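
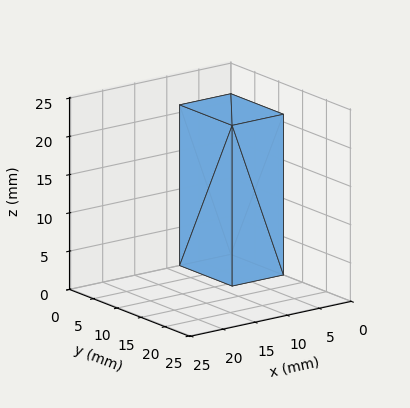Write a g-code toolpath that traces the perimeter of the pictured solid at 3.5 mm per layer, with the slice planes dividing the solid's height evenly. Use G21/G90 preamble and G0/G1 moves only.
Reading the render: the shape is a rectangular box, roughly 8 × 11 mm footprint and 21 mm tall (dimensions read to the nearest mm from the axis ticks). For the g-code, the solid's height is divided into equal slices at the stated Δz and each level perimeter traced with G1 moves after a G0 lift.

; perimeter-only toolpath
G21 ; units = mm
G90 ; absolute positioning
G28 ; home
; layer 1
G0 Z3.5
G0 X0.0 Y0.0
G1 X8.0 Y0.0
G1 X8.0 Y11.0
G1 X0.0 Y11.0
G1 X0.0 Y0.0
; layer 2
G0 Z7.0
G0 X0.0 Y0.0
G1 X8.0 Y0.0
G1 X8.0 Y11.0
G1 X0.0 Y11.0
G1 X0.0 Y0.0
; layer 3
G0 Z10.5
G0 X0.0 Y0.0
G1 X8.0 Y0.0
G1 X8.0 Y11.0
G1 X0.0 Y11.0
G1 X0.0 Y0.0
; layer 4
G0 Z14.0
G0 X0.0 Y0.0
G1 X8.0 Y0.0
G1 X8.0 Y11.0
G1 X0.0 Y11.0
G1 X0.0 Y0.0
; layer 5
G0 Z17.5
G0 X0.0 Y0.0
G1 X8.0 Y0.0
G1 X8.0 Y11.0
G1 X0.0 Y11.0
G1 X0.0 Y0.0
; layer 6
G0 Z21.0
G0 X0.0 Y0.0
G1 X8.0 Y0.0
G1 X8.0 Y11.0
G1 X0.0 Y11.0
G1 X0.0 Y0.0
M2 ; end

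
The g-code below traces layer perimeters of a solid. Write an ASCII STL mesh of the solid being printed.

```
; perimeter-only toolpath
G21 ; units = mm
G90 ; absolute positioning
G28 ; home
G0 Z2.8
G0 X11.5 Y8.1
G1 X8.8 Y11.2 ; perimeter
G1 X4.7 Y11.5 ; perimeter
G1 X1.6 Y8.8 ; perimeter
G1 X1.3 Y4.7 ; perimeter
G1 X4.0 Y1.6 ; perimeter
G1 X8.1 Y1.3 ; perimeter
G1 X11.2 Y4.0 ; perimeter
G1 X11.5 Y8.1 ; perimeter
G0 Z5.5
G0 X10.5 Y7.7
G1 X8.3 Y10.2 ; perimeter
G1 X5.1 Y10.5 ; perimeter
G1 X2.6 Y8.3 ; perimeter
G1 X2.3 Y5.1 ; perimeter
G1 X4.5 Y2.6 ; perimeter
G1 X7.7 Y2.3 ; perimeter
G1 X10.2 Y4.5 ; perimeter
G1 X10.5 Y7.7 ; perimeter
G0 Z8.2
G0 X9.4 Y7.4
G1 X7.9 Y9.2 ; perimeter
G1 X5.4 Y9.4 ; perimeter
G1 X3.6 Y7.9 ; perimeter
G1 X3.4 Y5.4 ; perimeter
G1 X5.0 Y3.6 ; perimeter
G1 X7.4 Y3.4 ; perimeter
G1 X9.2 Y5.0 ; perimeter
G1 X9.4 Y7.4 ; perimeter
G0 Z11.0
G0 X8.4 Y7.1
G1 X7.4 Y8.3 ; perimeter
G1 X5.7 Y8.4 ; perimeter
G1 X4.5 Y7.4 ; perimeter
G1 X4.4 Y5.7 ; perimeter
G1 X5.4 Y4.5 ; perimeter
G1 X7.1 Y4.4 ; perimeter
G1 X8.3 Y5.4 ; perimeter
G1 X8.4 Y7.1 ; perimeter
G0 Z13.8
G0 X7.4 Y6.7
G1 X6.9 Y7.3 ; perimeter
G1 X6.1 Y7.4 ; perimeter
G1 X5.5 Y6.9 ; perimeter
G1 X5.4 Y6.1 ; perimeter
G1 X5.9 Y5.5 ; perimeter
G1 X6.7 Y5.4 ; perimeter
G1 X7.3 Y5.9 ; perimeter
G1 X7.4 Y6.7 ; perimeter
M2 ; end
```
solid part
  facet normal 0.0000 0.0000 -1.0000
    outer loop
      vertex 4.4 12.5 0.0
      vertex 9.3 12.1 0.0
      vertex 12.5 8.4 0.0
    endloop
  endfacet
  facet normal 0.0000 0.0000 -1.0000
    outer loop
      vertex 0.7 9.3 0.0
      vertex 4.4 12.5 0.0
      vertex 12.5 8.4 0.0
    endloop
  endfacet
  facet normal 0.0000 0.0000 -1.0000
    outer loop
      vertex 0.3 4.4 0.0
      vertex 0.7 9.3 0.0
      vertex 12.5 8.4 0.0
    endloop
  endfacet
  facet normal 0.0000 0.0000 -1.0000
    outer loop
      vertex 3.5 0.7 0.0
      vertex 0.3 4.4 0.0
      vertex 12.5 8.4 0.0
    endloop
  endfacet
  facet normal 0.0000 0.0000 -1.0000
    outer loop
      vertex 8.4 0.3 0.0
      vertex 3.5 0.7 0.0
      vertex 12.5 8.4 0.0
    endloop
  endfacet
  facet normal 0.0000 0.0000 -1.0000
    outer loop
      vertex 12.1 3.5 0.0
      vertex 8.4 0.3 0.0
      vertex 12.5 8.4 0.0
    endloop
  endfacet
  facet normal 0.7119 0.6157 0.3378
    outer loop
      vertex 12.5 8.4 0.0
      vertex 9.3 12.1 0.0
      vertex 6.4 6.4 16.5
    endloop
  endfacet
  facet normal 0.0766 0.9382 0.3376
    outer loop
      vertex 9.3 12.1 0.0
      vertex 4.4 12.5 0.0
      vertex 6.4 6.4 16.5
    endloop
  endfacet
  facet normal -0.6157 0.7119 0.3378
    outer loop
      vertex 4.4 12.5 0.0
      vertex 0.7 9.3 0.0
      vertex 6.4 6.4 16.5
    endloop
  endfacet
  facet normal -0.9382 0.0766 0.3376
    outer loop
      vertex 0.7 9.3 0.0
      vertex 0.3 4.4 0.0
      vertex 6.4 6.4 16.5
    endloop
  endfacet
  facet normal -0.7119 -0.6157 0.3378
    outer loop
      vertex 0.3 4.4 0.0
      vertex 3.5 0.7 0.0
      vertex 6.4 6.4 16.5
    endloop
  endfacet
  facet normal -0.0766 -0.9382 0.3376
    outer loop
      vertex 3.5 0.7 0.0
      vertex 8.4 0.3 0.0
      vertex 6.4 6.4 16.5
    endloop
  endfacet
  facet normal 0.6157 -0.7119 0.3378
    outer loop
      vertex 8.4 0.3 0.0
      vertex 12.1 3.5 0.0
      vertex 6.4 6.4 16.5
    endloop
  endfacet
  facet normal 0.9382 -0.0766 0.3376
    outer loop
      vertex 12.1 3.5 0.0
      vertex 12.5 8.4 0.0
      vertex 6.4 6.4 16.5
    endloop
  endfacet
endsolid part

The G0 Z moves step by Δz≈2.8 mm. The G1 loops shrink linearly with z, so the solid tapers from its base footprint up to z≈16.5. Closing with a flat bottom cap and the tapered top and triangulating gives 14 facets — a regular 8-sided pyramid, base circumscribed radius ≈ 6.4 mm, apex at z ≈ 16.5 mm.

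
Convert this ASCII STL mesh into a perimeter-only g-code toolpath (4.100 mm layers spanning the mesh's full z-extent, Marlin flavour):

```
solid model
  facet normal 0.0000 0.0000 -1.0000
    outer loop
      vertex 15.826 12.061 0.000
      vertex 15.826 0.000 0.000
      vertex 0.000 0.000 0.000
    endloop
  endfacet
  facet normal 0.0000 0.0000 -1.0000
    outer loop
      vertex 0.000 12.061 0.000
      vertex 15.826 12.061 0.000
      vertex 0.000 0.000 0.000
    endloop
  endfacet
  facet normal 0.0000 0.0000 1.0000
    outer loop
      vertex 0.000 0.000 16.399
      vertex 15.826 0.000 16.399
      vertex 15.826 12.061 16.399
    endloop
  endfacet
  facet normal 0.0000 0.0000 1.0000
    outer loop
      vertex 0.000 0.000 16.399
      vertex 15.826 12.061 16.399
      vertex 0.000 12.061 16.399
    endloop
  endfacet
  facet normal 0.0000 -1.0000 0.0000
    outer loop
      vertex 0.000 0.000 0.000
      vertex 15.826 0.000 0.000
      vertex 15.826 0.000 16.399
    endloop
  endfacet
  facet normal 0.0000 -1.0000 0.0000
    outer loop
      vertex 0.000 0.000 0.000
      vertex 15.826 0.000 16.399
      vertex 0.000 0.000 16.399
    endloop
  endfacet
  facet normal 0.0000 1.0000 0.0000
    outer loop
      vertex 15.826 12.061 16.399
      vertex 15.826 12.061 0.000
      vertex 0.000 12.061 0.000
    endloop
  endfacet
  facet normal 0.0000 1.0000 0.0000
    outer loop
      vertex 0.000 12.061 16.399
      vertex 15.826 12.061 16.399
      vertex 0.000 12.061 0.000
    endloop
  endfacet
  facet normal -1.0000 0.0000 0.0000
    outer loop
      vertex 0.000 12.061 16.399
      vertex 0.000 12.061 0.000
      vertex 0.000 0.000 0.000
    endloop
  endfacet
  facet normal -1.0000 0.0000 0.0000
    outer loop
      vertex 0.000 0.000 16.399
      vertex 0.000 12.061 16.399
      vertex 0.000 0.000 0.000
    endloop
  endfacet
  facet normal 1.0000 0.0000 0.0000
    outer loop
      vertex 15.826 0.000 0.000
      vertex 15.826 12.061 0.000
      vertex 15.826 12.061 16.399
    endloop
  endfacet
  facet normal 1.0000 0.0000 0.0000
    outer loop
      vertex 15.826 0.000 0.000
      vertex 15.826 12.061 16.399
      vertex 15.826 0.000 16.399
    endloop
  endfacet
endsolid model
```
; perimeter-only toolpath
G21 ; units = mm
G90 ; absolute positioning
G28 ; home
; layer 1
G0 Z4.100
G0 X0.000 Y0.000
G1 X15.826 Y0.000
G1 X15.826 Y12.061
G1 X0.000 Y12.061
G1 X0.000 Y0.000
; layer 2
G0 Z8.200
G0 X0.000 Y0.000
G1 X15.826 Y0.000
G1 X15.826 Y12.061
G1 X0.000 Y12.061
G1 X0.000 Y0.000
; layer 3
G0 Z12.299
G0 X0.000 Y0.000
G1 X15.826 Y0.000
G1 X15.826 Y12.061
G1 X0.000 Y12.061
G1 X0.000 Y0.000
; layer 4
G0 Z16.399
G0 X0.000 Y0.000
G1 X15.826 Y0.000
G1 X15.826 Y12.061
G1 X0.000 Y12.061
G1 X0.000 Y0.000
M2 ; end

The solid is a rectangular box, roughly 15.8 × 12.1 mm footprint and 16.4 mm tall. Slicing at Δz = 4.100 mm — 4 equal slices spanning the solid's height, so layer i sits at z = i·h/4 — gives 4 non-empty perimeters. Each is a 4-segment closed polygon; G0 lifts to the layer z and rapids to the start vertex, then G1 traces the edges.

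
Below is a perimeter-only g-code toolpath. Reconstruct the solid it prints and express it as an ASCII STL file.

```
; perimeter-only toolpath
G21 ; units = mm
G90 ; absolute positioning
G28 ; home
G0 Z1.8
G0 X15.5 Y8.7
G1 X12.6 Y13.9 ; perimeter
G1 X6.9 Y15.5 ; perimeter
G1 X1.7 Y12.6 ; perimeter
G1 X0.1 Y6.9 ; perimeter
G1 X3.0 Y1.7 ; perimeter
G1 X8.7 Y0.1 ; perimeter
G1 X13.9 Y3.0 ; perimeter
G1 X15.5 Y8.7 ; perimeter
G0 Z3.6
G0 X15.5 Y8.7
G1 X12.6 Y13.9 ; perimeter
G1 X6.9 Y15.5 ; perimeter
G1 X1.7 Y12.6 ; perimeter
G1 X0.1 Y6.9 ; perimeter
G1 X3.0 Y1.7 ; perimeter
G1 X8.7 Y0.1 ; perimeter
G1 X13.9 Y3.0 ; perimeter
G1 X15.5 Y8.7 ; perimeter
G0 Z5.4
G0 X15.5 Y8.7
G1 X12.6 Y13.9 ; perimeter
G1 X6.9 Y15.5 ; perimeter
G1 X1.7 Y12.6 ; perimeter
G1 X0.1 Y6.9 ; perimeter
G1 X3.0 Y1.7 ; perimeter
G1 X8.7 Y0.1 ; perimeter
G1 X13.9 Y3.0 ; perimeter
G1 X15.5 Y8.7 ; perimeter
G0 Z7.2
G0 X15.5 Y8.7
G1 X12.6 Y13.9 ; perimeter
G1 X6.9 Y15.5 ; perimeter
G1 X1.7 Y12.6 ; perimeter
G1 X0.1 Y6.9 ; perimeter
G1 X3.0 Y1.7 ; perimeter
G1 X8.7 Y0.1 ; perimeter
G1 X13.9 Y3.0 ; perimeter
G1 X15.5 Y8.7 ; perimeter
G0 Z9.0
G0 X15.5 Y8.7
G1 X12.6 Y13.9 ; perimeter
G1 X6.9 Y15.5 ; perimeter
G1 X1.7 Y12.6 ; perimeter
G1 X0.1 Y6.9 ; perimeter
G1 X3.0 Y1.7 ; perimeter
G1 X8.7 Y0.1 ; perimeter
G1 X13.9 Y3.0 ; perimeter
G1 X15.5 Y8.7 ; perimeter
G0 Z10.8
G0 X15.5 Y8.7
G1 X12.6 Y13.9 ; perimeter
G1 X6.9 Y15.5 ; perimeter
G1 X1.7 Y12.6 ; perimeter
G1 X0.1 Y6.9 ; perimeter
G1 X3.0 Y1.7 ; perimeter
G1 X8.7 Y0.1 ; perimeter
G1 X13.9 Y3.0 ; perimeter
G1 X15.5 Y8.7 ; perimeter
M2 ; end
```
solid part
  facet normal 0.0000 0.0000 -1.0000
    outer loop
      vertex 6.9 15.5 0.0
      vertex 12.6 13.9 0.0
      vertex 15.5 8.7 0.0
    endloop
  endfacet
  facet normal 0.0000 0.0000 -1.0000
    outer loop
      vertex 1.7 12.6 0.0
      vertex 6.9 15.5 0.0
      vertex 15.5 8.7 0.0
    endloop
  endfacet
  facet normal 0.0000 0.0000 -1.0000
    outer loop
      vertex 0.1 6.9 0.0
      vertex 1.7 12.6 0.0
      vertex 15.5 8.7 0.0
    endloop
  endfacet
  facet normal 0.0000 0.0000 -1.0000
    outer loop
      vertex 3.0 1.7 0.0
      vertex 0.1 6.9 0.0
      vertex 15.5 8.7 0.0
    endloop
  endfacet
  facet normal 0.0000 0.0000 -1.0000
    outer loop
      vertex 8.7 0.1 0.0
      vertex 3.0 1.7 0.0
      vertex 15.5 8.7 0.0
    endloop
  endfacet
  facet normal 0.0000 0.0000 -1.0000
    outer loop
      vertex 13.9 3.0 0.0
      vertex 8.7 0.1 0.0
      vertex 15.5 8.7 0.0
    endloop
  endfacet
  facet normal 0.0000 0.0000 1.0000
    outer loop
      vertex 15.5 8.7 10.8
      vertex 12.6 13.9 10.8
      vertex 6.9 15.5 10.8
    endloop
  endfacet
  facet normal 0.0000 0.0000 1.0000
    outer loop
      vertex 15.5 8.7 10.8
      vertex 6.9 15.5 10.8
      vertex 1.7 12.6 10.8
    endloop
  endfacet
  facet normal 0.0000 0.0000 1.0000
    outer loop
      vertex 15.5 8.7 10.8
      vertex 1.7 12.6 10.8
      vertex 0.1 6.9 10.8
    endloop
  endfacet
  facet normal 0.0000 0.0000 1.0000
    outer loop
      vertex 15.5 8.7 10.8
      vertex 0.1 6.9 10.8
      vertex 3.0 1.7 10.8
    endloop
  endfacet
  facet normal 0.0000 0.0000 1.0000
    outer loop
      vertex 15.5 8.7 10.8
      vertex 3.0 1.7 10.8
      vertex 8.7 0.1 10.8
    endloop
  endfacet
  facet normal 0.0000 0.0000 1.0000
    outer loop
      vertex 15.5 8.7 10.8
      vertex 8.7 0.1 10.8
      vertex 13.9 3.0 10.8
    endloop
  endfacet
  facet normal 0.8734 0.4871 0.0000
    outer loop
      vertex 15.5 8.7 0.0
      vertex 12.6 13.9 0.0
      vertex 12.6 13.9 10.8
    endloop
  endfacet
  facet normal 0.8734 0.4871 0.0000
    outer loop
      vertex 15.5 8.7 0.0
      vertex 12.6 13.9 10.8
      vertex 15.5 8.7 10.8
    endloop
  endfacet
  facet normal 0.2703 0.9628 0.0000
    outer loop
      vertex 12.6 13.9 0.0
      vertex 6.9 15.5 0.0
      vertex 6.9 15.5 10.8
    endloop
  endfacet
  facet normal 0.2703 0.9628 0.0000
    outer loop
      vertex 12.6 13.9 0.0
      vertex 6.9 15.5 10.8
      vertex 12.6 13.9 10.8
    endloop
  endfacet
  facet normal -0.4871 0.8734 0.0000
    outer loop
      vertex 6.9 15.5 0.0
      vertex 1.7 12.6 0.0
      vertex 1.7 12.6 10.8
    endloop
  endfacet
  facet normal -0.4871 0.8734 0.0000
    outer loop
      vertex 6.9 15.5 0.0
      vertex 1.7 12.6 10.8
      vertex 6.9 15.5 10.8
    endloop
  endfacet
  facet normal -0.9628 0.2703 0.0000
    outer loop
      vertex 1.7 12.6 0.0
      vertex 0.1 6.9 0.0
      vertex 0.1 6.9 10.8
    endloop
  endfacet
  facet normal -0.9628 0.2703 0.0000
    outer loop
      vertex 1.7 12.6 0.0
      vertex 0.1 6.9 10.8
      vertex 1.7 12.6 10.8
    endloop
  endfacet
  facet normal -0.8734 -0.4871 0.0000
    outer loop
      vertex 0.1 6.9 0.0
      vertex 3.0 1.7 0.0
      vertex 3.0 1.7 10.8
    endloop
  endfacet
  facet normal -0.8734 -0.4871 0.0000
    outer loop
      vertex 0.1 6.9 0.0
      vertex 3.0 1.7 10.8
      vertex 0.1 6.9 10.8
    endloop
  endfacet
  facet normal -0.2703 -0.9628 0.0000
    outer loop
      vertex 3.0 1.7 0.0
      vertex 8.7 0.1 0.0
      vertex 8.7 0.1 10.8
    endloop
  endfacet
  facet normal -0.2703 -0.9628 0.0000
    outer loop
      vertex 3.0 1.7 0.0
      vertex 8.7 0.1 10.8
      vertex 3.0 1.7 10.8
    endloop
  endfacet
  facet normal 0.4871 -0.8734 0.0000
    outer loop
      vertex 8.7 0.1 0.0
      vertex 13.9 3.0 0.0
      vertex 13.9 3.0 10.8
    endloop
  endfacet
  facet normal 0.4871 -0.8734 0.0000
    outer loop
      vertex 8.7 0.1 0.0
      vertex 13.9 3.0 10.8
      vertex 8.7 0.1 10.8
    endloop
  endfacet
  facet normal 0.9628 -0.2703 0.0000
    outer loop
      vertex 13.9 3.0 0.0
      vertex 15.5 8.7 0.0
      vertex 15.5 8.7 10.8
    endloop
  endfacet
  facet normal 0.9628 -0.2703 0.0000
    outer loop
      vertex 13.9 3.0 0.0
      vertex 15.5 8.7 10.8
      vertex 13.9 3.0 10.8
    endloop
  endfacet
endsolid part

The G0 Z moves step by Δz≈1.8 mm. Every layer's G1 loop is the same polygon, so the solid is a straight extrusion of it from z=0 to z≈10.8. Closing with flat bottom and top caps and triangulating gives 28 facets — a regular 8-sided prism (a cylinder approximated with 8 flat sides), circumscribed radius ≈ 7.8 mm, height ≈ 10.8 mm.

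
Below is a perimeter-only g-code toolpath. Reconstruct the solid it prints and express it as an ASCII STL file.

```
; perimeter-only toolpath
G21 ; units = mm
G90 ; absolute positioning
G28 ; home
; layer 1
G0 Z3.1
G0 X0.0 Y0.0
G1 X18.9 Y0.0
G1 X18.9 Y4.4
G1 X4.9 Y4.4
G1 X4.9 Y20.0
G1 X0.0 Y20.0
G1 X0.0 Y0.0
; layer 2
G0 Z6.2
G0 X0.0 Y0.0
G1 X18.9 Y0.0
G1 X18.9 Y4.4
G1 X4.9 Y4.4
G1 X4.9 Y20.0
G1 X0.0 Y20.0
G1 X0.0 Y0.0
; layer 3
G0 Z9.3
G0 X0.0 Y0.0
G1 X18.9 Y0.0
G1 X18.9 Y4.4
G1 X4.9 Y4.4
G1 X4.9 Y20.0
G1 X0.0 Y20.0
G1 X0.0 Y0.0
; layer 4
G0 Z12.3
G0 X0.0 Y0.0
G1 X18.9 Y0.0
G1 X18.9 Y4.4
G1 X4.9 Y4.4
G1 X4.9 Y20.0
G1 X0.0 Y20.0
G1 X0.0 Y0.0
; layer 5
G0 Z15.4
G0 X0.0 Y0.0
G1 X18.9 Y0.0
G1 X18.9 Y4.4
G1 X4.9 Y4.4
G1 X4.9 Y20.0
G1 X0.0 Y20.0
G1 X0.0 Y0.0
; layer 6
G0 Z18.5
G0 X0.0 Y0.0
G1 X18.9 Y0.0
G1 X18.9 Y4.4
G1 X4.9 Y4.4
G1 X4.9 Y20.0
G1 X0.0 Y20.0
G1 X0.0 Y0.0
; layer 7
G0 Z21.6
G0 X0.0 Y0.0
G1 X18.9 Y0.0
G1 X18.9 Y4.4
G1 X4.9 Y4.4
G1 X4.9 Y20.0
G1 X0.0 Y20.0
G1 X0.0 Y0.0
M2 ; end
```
solid part
  facet normal 0.0000 0.0000 -1.0000
    outer loop
      vertex 18.9 4.4 0.0
      vertex 18.9 0.0 0.0
      vertex 0.0 0.0 0.0
    endloop
  endfacet
  facet normal 0.0000 0.0000 -1.0000
    outer loop
      vertex 4.9 4.4 0.0
      vertex 18.9 4.4 0.0
      vertex 0.0 0.0 0.0
    endloop
  endfacet
  facet normal 0.0000 0.0000 -1.0000
    outer loop
      vertex 4.9 20.0 0.0
      vertex 4.9 4.4 0.0
      vertex 0.0 0.0 0.0
    endloop
  endfacet
  facet normal 0.0000 0.0000 -1.0000
    outer loop
      vertex 0.0 20.0 0.0
      vertex 4.9 20.0 0.0
      vertex 0.0 0.0 0.0
    endloop
  endfacet
  facet normal 0.0000 0.0000 1.0000
    outer loop
      vertex 0.0 0.0 21.6
      vertex 18.9 0.0 21.6
      vertex 18.9 4.4 21.6
    endloop
  endfacet
  facet normal 0.0000 0.0000 1.0000
    outer loop
      vertex 0.0 0.0 21.6
      vertex 18.9 4.4 21.6
      vertex 4.9 4.4 21.6
    endloop
  endfacet
  facet normal 0.0000 0.0000 1.0000
    outer loop
      vertex 0.0 0.0 21.6
      vertex 4.9 4.4 21.6
      vertex 4.9 20.0 21.6
    endloop
  endfacet
  facet normal 0.0000 0.0000 1.0000
    outer loop
      vertex 0.0 0.0 21.6
      vertex 4.9 20.0 21.6
      vertex 0.0 20.0 21.6
    endloop
  endfacet
  facet normal 0.0000 -1.0000 0.0000
    outer loop
      vertex 0.0 0.0 0.0
      vertex 18.9 0.0 0.0
      vertex 18.9 0.0 21.6
    endloop
  endfacet
  facet normal 0.0000 -1.0000 0.0000
    outer loop
      vertex 0.0 0.0 0.0
      vertex 18.9 0.0 21.6
      vertex 0.0 0.0 21.6
    endloop
  endfacet
  facet normal 1.0000 0.0000 0.0000
    outer loop
      vertex 18.9 0.0 0.0
      vertex 18.9 4.4 0.0
      vertex 18.9 4.4 21.6
    endloop
  endfacet
  facet normal 1.0000 0.0000 0.0000
    outer loop
      vertex 18.9 0.0 0.0
      vertex 18.9 4.4 21.6
      vertex 18.9 0.0 21.6
    endloop
  endfacet
  facet normal 0.0000 1.0000 0.0000
    outer loop
      vertex 18.9 4.4 0.0
      vertex 4.9 4.4 0.0
      vertex 4.9 4.4 21.6
    endloop
  endfacet
  facet normal 0.0000 1.0000 0.0000
    outer loop
      vertex 18.9 4.4 0.0
      vertex 4.9 4.4 21.6
      vertex 18.9 4.4 21.6
    endloop
  endfacet
  facet normal 1.0000 0.0000 0.0000
    outer loop
      vertex 4.9 4.4 0.0
      vertex 4.9 20.0 0.0
      vertex 4.9 20.0 21.6
    endloop
  endfacet
  facet normal 1.0000 0.0000 0.0000
    outer loop
      vertex 4.9 4.4 0.0
      vertex 4.9 20.0 21.6
      vertex 4.9 4.4 21.6
    endloop
  endfacet
  facet normal 0.0000 1.0000 0.0000
    outer loop
      vertex 4.9 20.0 0.0
      vertex 0.0 20.0 0.0
      vertex 0.0 20.0 21.6
    endloop
  endfacet
  facet normal 0.0000 1.0000 0.0000
    outer loop
      vertex 4.9 20.0 0.0
      vertex 0.0 20.0 21.6
      vertex 4.9 20.0 21.6
    endloop
  endfacet
  facet normal -1.0000 0.0000 0.0000
    outer loop
      vertex 0.0 20.0 0.0
      vertex 0.0 0.0 0.0
      vertex 0.0 0.0 21.6
    endloop
  endfacet
  facet normal -1.0000 0.0000 0.0000
    outer loop
      vertex 0.0 20.0 0.0
      vertex 0.0 0.0 21.6
      vertex 0.0 20.0 21.6
    endloop
  endfacet
endsolid part

The G0 Z moves step by Δz≈3.1 mm. Every layer's G1 loop is the same polygon, so the solid is a straight extrusion of it from z=0 to z≈21.6. Closing with flat bottom and top caps and triangulating gives 20 facets — an L-shaped prism: outer 18.9 × 20 mm, arm thicknesses ≈ 4.4 mm (horizontal) and 4.9 mm (vertical), extruded 21.6 mm in z.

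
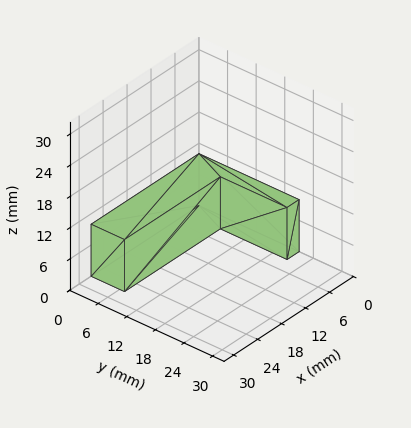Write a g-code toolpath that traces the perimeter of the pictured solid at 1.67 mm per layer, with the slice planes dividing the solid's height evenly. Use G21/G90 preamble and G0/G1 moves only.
Reading the render: the shape is an L-shaped prism: outer 27 × 21 mm, arm thicknesses ≈ 7 mm (horizontal) and 3 mm (vertical), extruded 10 mm in z (dimensions read to the nearest mm from the axis ticks). For the g-code, the solid's height is divided into equal slices at the stated Δz and each level perimeter traced with G1 moves after a G0 lift.

; perimeter-only toolpath
G21 ; units = mm
G90 ; absolute positioning
G28 ; home
; layer 1
G0 Z1.67
G0 X0.00 Y0.00
G1 X27.00 Y0.00
G1 X27.00 Y7.00
G1 X3.00 Y7.00
G1 X3.00 Y21.00
G1 X0.00 Y21.00
G1 X0.00 Y0.00
; layer 2
G0 Z3.33
G0 X0.00 Y0.00
G1 X27.00 Y0.00
G1 X27.00 Y7.00
G1 X3.00 Y7.00
G1 X3.00 Y21.00
G1 X0.00 Y21.00
G1 X0.00 Y0.00
; layer 3
G0 Z5.00
G0 X0.00 Y0.00
G1 X27.00 Y0.00
G1 X27.00 Y7.00
G1 X3.00 Y7.00
G1 X3.00 Y21.00
G1 X0.00 Y21.00
G1 X0.00 Y0.00
; layer 4
G0 Z6.67
G0 X0.00 Y0.00
G1 X27.00 Y0.00
G1 X27.00 Y7.00
G1 X3.00 Y7.00
G1 X3.00 Y21.00
G1 X0.00 Y21.00
G1 X0.00 Y0.00
; layer 5
G0 Z8.33
G0 X0.00 Y0.00
G1 X27.00 Y0.00
G1 X27.00 Y7.00
G1 X3.00 Y7.00
G1 X3.00 Y21.00
G1 X0.00 Y21.00
G1 X0.00 Y0.00
; layer 6
G0 Z10.00
G0 X0.00 Y0.00
G1 X27.00 Y0.00
G1 X27.00 Y7.00
G1 X3.00 Y7.00
G1 X3.00 Y21.00
G1 X0.00 Y21.00
G1 X0.00 Y0.00
M2 ; end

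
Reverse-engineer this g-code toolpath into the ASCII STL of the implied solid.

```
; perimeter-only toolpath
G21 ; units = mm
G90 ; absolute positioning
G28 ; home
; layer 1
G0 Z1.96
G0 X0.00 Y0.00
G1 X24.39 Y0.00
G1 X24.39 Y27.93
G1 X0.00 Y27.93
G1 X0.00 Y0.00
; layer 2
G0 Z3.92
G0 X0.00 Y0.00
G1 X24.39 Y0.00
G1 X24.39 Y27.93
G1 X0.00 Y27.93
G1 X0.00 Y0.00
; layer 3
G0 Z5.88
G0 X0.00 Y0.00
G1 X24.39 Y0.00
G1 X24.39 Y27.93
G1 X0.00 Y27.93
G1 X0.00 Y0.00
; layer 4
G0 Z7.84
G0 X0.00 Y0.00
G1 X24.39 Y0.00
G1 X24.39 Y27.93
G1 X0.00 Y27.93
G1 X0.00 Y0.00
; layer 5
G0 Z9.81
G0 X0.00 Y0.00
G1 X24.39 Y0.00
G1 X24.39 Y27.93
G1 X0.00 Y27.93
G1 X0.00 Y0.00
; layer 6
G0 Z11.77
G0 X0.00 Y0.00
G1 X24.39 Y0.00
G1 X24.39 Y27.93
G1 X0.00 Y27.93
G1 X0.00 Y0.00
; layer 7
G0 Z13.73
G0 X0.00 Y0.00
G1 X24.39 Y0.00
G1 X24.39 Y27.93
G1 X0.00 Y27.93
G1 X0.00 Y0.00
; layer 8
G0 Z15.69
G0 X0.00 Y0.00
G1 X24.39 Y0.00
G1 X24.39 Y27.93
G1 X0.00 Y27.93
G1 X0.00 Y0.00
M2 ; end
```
solid part
  facet normal 0.0000 0.0000 -1.0000
    outer loop
      vertex 24.39 27.93 0.00
      vertex 24.39 0.00 0.00
      vertex 0.00 0.00 0.00
    endloop
  endfacet
  facet normal 0.0000 0.0000 -1.0000
    outer loop
      vertex 0.00 27.93 0.00
      vertex 24.39 27.93 0.00
      vertex 0.00 0.00 0.00
    endloop
  endfacet
  facet normal 0.0000 0.0000 1.0000
    outer loop
      vertex 0.00 0.00 15.69
      vertex 24.39 0.00 15.69
      vertex 24.39 27.93 15.69
    endloop
  endfacet
  facet normal 0.0000 0.0000 1.0000
    outer loop
      vertex 0.00 0.00 15.69
      vertex 24.39 27.93 15.69
      vertex 0.00 27.93 15.69
    endloop
  endfacet
  facet normal 0.0000 -1.0000 0.0000
    outer loop
      vertex 0.00 0.00 0.00
      vertex 24.39 0.00 0.00
      vertex 24.39 0.00 15.69
    endloop
  endfacet
  facet normal 0.0000 -1.0000 0.0000
    outer loop
      vertex 0.00 0.00 0.00
      vertex 24.39 0.00 15.69
      vertex 0.00 0.00 15.69
    endloop
  endfacet
  facet normal 0.0000 1.0000 0.0000
    outer loop
      vertex 24.39 27.93 15.69
      vertex 24.39 27.93 0.00
      vertex 0.00 27.93 0.00
    endloop
  endfacet
  facet normal 0.0000 1.0000 0.0000
    outer loop
      vertex 0.00 27.93 15.69
      vertex 24.39 27.93 15.69
      vertex 0.00 27.93 0.00
    endloop
  endfacet
  facet normal -1.0000 0.0000 0.0000
    outer loop
      vertex 0.00 27.93 15.69
      vertex 0.00 27.93 0.00
      vertex 0.00 0.00 0.00
    endloop
  endfacet
  facet normal -1.0000 0.0000 0.0000
    outer loop
      vertex 0.00 0.00 15.69
      vertex 0.00 27.93 15.69
      vertex 0.00 0.00 0.00
    endloop
  endfacet
  facet normal 1.0000 0.0000 0.0000
    outer loop
      vertex 24.39 0.00 0.00
      vertex 24.39 27.93 0.00
      vertex 24.39 27.93 15.69
    endloop
  endfacet
  facet normal 1.0000 0.0000 0.0000
    outer loop
      vertex 24.39 0.00 0.00
      vertex 24.39 27.93 15.69
      vertex 24.39 0.00 15.69
    endloop
  endfacet
endsolid part

The G0 Z moves step by Δz≈1.96 mm. Every layer's G1 loop is the same polygon, so the solid is a straight extrusion of it from z=0 to z≈15.7. Closing with flat bottom and top caps and triangulating gives 12 facets — a rectangular box, roughly 24.4 × 27.9 mm footprint and 15.7 mm tall.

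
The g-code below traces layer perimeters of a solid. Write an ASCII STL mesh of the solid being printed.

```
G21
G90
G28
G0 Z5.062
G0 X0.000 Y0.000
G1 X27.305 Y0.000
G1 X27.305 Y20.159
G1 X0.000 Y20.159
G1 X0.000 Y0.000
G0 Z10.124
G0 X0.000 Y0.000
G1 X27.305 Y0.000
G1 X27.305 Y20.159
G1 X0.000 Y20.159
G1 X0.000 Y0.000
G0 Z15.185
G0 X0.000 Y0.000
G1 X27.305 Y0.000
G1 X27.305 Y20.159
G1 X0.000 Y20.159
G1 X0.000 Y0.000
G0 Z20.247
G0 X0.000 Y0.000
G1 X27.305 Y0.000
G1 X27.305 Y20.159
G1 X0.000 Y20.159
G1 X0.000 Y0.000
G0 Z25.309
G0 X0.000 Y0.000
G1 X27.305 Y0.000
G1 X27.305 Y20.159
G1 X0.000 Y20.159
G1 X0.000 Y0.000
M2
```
solid part
  facet normal 0.0000 0.0000 -1.0000
    outer loop
      vertex 27.305 20.159 0.000
      vertex 27.305 0.000 0.000
      vertex 0.000 0.000 0.000
    endloop
  endfacet
  facet normal 0.0000 0.0000 -1.0000
    outer loop
      vertex 0.000 20.159 0.000
      vertex 27.305 20.159 0.000
      vertex 0.000 0.000 0.000
    endloop
  endfacet
  facet normal 0.0000 0.0000 1.0000
    outer loop
      vertex 0.000 0.000 25.309
      vertex 27.305 0.000 25.309
      vertex 27.305 20.159 25.309
    endloop
  endfacet
  facet normal 0.0000 0.0000 1.0000
    outer loop
      vertex 0.000 0.000 25.309
      vertex 27.305 20.159 25.309
      vertex 0.000 20.159 25.309
    endloop
  endfacet
  facet normal 0.0000 -1.0000 0.0000
    outer loop
      vertex 0.000 0.000 0.000
      vertex 27.305 0.000 0.000
      vertex 27.305 0.000 25.309
    endloop
  endfacet
  facet normal 0.0000 -1.0000 0.0000
    outer loop
      vertex 0.000 0.000 0.000
      vertex 27.305 0.000 25.309
      vertex 0.000 0.000 25.309
    endloop
  endfacet
  facet normal 0.0000 1.0000 0.0000
    outer loop
      vertex 27.305 20.159 25.309
      vertex 27.305 20.159 0.000
      vertex 0.000 20.159 0.000
    endloop
  endfacet
  facet normal 0.0000 1.0000 0.0000
    outer loop
      vertex 0.000 20.159 25.309
      vertex 27.305 20.159 25.309
      vertex 0.000 20.159 0.000
    endloop
  endfacet
  facet normal -1.0000 0.0000 0.0000
    outer loop
      vertex 0.000 20.159 25.309
      vertex 0.000 20.159 0.000
      vertex 0.000 0.000 0.000
    endloop
  endfacet
  facet normal -1.0000 0.0000 0.0000
    outer loop
      vertex 0.000 0.000 25.309
      vertex 0.000 20.159 25.309
      vertex 0.000 0.000 0.000
    endloop
  endfacet
  facet normal 1.0000 0.0000 0.0000
    outer loop
      vertex 27.305 0.000 0.000
      vertex 27.305 20.159 0.000
      vertex 27.305 20.159 25.309
    endloop
  endfacet
  facet normal 1.0000 0.0000 0.0000
    outer loop
      vertex 27.305 0.000 0.000
      vertex 27.305 20.159 25.309
      vertex 27.305 0.000 25.309
    endloop
  endfacet
endsolid part

The G0 Z moves step by Δz≈5.062 mm. Every layer's G1 loop is the same polygon, so the solid is a straight extrusion of it from z=0 to z≈25.3. Closing with flat bottom and top caps and triangulating gives 12 facets — a rectangular box, roughly 27.3 × 20.2 mm footprint and 25.3 mm tall.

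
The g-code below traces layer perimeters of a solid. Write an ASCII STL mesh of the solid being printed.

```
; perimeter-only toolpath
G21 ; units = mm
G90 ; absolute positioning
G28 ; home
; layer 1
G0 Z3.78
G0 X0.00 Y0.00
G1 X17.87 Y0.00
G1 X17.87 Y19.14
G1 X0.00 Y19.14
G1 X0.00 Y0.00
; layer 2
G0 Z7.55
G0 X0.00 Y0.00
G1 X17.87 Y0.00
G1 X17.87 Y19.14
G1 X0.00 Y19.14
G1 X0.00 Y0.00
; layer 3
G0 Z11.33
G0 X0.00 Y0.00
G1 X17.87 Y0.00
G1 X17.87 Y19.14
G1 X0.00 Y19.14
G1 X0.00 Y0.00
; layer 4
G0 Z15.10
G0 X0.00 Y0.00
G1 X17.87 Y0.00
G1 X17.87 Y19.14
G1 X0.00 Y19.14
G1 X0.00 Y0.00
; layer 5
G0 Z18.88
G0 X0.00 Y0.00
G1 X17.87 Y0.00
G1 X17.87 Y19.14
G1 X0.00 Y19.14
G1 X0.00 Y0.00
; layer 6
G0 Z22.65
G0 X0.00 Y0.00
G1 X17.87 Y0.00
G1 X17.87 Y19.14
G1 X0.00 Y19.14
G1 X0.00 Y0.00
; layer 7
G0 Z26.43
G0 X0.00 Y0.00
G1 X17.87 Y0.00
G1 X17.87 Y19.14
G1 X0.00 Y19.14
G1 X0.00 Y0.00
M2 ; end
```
solid part
  facet normal 0.0000 0.0000 -1.0000
    outer loop
      vertex 17.87 19.14 0.00
      vertex 17.87 0.00 0.00
      vertex 0.00 0.00 0.00
    endloop
  endfacet
  facet normal 0.0000 0.0000 -1.0000
    outer loop
      vertex 0.00 19.14 0.00
      vertex 17.87 19.14 0.00
      vertex 0.00 0.00 0.00
    endloop
  endfacet
  facet normal 0.0000 0.0000 1.0000
    outer loop
      vertex 0.00 0.00 26.43
      vertex 17.87 0.00 26.43
      vertex 17.87 19.14 26.43
    endloop
  endfacet
  facet normal 0.0000 0.0000 1.0000
    outer loop
      vertex 0.00 0.00 26.43
      vertex 17.87 19.14 26.43
      vertex 0.00 19.14 26.43
    endloop
  endfacet
  facet normal 0.0000 -1.0000 0.0000
    outer loop
      vertex 0.00 0.00 0.00
      vertex 17.87 0.00 0.00
      vertex 17.87 0.00 26.43
    endloop
  endfacet
  facet normal 0.0000 -1.0000 0.0000
    outer loop
      vertex 0.00 0.00 0.00
      vertex 17.87 0.00 26.43
      vertex 0.00 0.00 26.43
    endloop
  endfacet
  facet normal 0.0000 1.0000 0.0000
    outer loop
      vertex 17.87 19.14 26.43
      vertex 17.87 19.14 0.00
      vertex 0.00 19.14 0.00
    endloop
  endfacet
  facet normal 0.0000 1.0000 0.0000
    outer loop
      vertex 0.00 19.14 26.43
      vertex 17.87 19.14 26.43
      vertex 0.00 19.14 0.00
    endloop
  endfacet
  facet normal -1.0000 0.0000 0.0000
    outer loop
      vertex 0.00 19.14 26.43
      vertex 0.00 19.14 0.00
      vertex 0.00 0.00 0.00
    endloop
  endfacet
  facet normal -1.0000 0.0000 0.0000
    outer loop
      vertex 0.00 0.00 26.43
      vertex 0.00 19.14 26.43
      vertex 0.00 0.00 0.00
    endloop
  endfacet
  facet normal 1.0000 0.0000 0.0000
    outer loop
      vertex 17.87 0.00 0.00
      vertex 17.87 19.14 0.00
      vertex 17.87 19.14 26.43
    endloop
  endfacet
  facet normal 1.0000 0.0000 0.0000
    outer loop
      vertex 17.87 0.00 0.00
      vertex 17.87 19.14 26.43
      vertex 17.87 0.00 26.43
    endloop
  endfacet
endsolid part

The G0 Z moves step by Δz≈3.78 mm. Every layer's G1 loop is the same polygon, so the solid is a straight extrusion of it from z=0 to z≈26.4. Closing with flat bottom and top caps and triangulating gives 12 facets — a rectangular box, roughly 17.9 × 19.1 mm footprint and 26.4 mm tall.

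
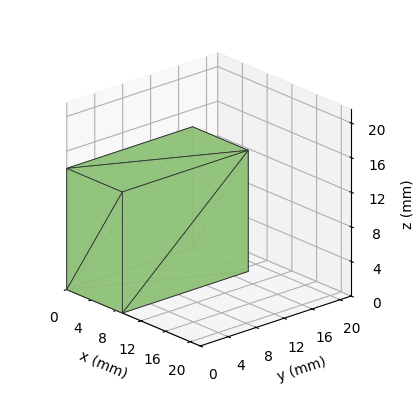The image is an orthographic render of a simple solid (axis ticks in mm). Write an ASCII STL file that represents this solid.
Reading the render: the shape is a rectangular box, roughly 9 × 18 mm footprint and 14 mm tall (dimensions read to the nearest mm from the axis ticks). For the STL, each face is triangulated and given an outward normal.

solid part
  facet normal 0.0000 0.0000 -1.0000
    outer loop
      vertex 9.0 18.0 0.0
      vertex 9.0 0.0 0.0
      vertex 0.0 0.0 0.0
    endloop
  endfacet
  facet normal 0.0000 0.0000 -1.0000
    outer loop
      vertex 0.0 18.0 0.0
      vertex 9.0 18.0 0.0
      vertex 0.0 0.0 0.0
    endloop
  endfacet
  facet normal 0.0000 0.0000 1.0000
    outer loop
      vertex 0.0 0.0 14.0
      vertex 9.0 0.0 14.0
      vertex 9.0 18.0 14.0
    endloop
  endfacet
  facet normal 0.0000 0.0000 1.0000
    outer loop
      vertex 0.0 0.0 14.0
      vertex 9.0 18.0 14.0
      vertex 0.0 18.0 14.0
    endloop
  endfacet
  facet normal 0.0000 -1.0000 0.0000
    outer loop
      vertex 0.0 0.0 0.0
      vertex 9.0 0.0 0.0
      vertex 9.0 0.0 14.0
    endloop
  endfacet
  facet normal 0.0000 -1.0000 0.0000
    outer loop
      vertex 0.0 0.0 0.0
      vertex 9.0 0.0 14.0
      vertex 0.0 0.0 14.0
    endloop
  endfacet
  facet normal 0.0000 1.0000 0.0000
    outer loop
      vertex 9.0 18.0 14.0
      vertex 9.0 18.0 0.0
      vertex 0.0 18.0 0.0
    endloop
  endfacet
  facet normal 0.0000 1.0000 0.0000
    outer loop
      vertex 0.0 18.0 14.0
      vertex 9.0 18.0 14.0
      vertex 0.0 18.0 0.0
    endloop
  endfacet
  facet normal -1.0000 0.0000 0.0000
    outer loop
      vertex 0.0 18.0 14.0
      vertex 0.0 18.0 0.0
      vertex 0.0 0.0 0.0
    endloop
  endfacet
  facet normal -1.0000 0.0000 0.0000
    outer loop
      vertex 0.0 0.0 14.0
      vertex 0.0 18.0 14.0
      vertex 0.0 0.0 0.0
    endloop
  endfacet
  facet normal 1.0000 0.0000 0.0000
    outer loop
      vertex 9.0 0.0 0.0
      vertex 9.0 18.0 0.0
      vertex 9.0 18.0 14.0
    endloop
  endfacet
  facet normal 1.0000 0.0000 0.0000
    outer loop
      vertex 9.0 0.0 0.0
      vertex 9.0 18.0 14.0
      vertex 9.0 0.0 14.0
    endloop
  endfacet
endsolid part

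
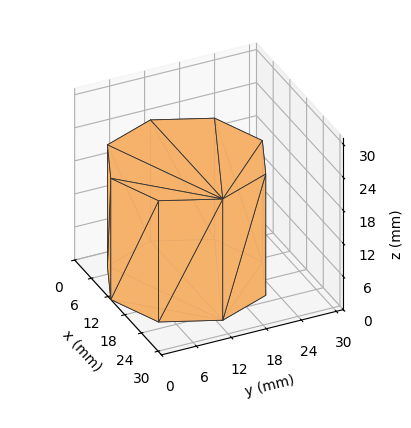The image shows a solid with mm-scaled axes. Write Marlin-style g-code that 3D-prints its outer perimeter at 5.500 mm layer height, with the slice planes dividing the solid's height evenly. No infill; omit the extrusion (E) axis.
Reading the render: the shape is a regular 8-sided prism (a cylinder approximated with 8 flat sides), circumscribed radius ≈ 13 mm, height ≈ 22 mm (dimensions read to the nearest mm from the axis ticks). For the g-code, the solid's height is divided into equal slices at the stated Δz and each level perimeter traced with G1 moves after a G0 lift.

; perimeter-only toolpath
G21 ; units = mm
G90 ; absolute positioning
G28 ; home
; layer 1
G0 Z5.500
G0 X26.000 Y13.000
G1 X22.192 Y22.192
G1 X13.000 Y26.000
G1 X3.808 Y22.192
G1 X0.000 Y13.000
G1 X3.808 Y3.808
G1 X13.000 Y0.000
G1 X22.192 Y3.808
G1 X26.000 Y13.000
; layer 2
G0 Z11.000
G0 X26.000 Y13.000
G1 X22.192 Y22.192
G1 X13.000 Y26.000
G1 X3.808 Y22.192
G1 X0.000 Y13.000
G1 X3.808 Y3.808
G1 X13.000 Y0.000
G1 X22.192 Y3.808
G1 X26.000 Y13.000
; layer 3
G0 Z16.500
G0 X26.000 Y13.000
G1 X22.192 Y22.192
G1 X13.000 Y26.000
G1 X3.808 Y22.192
G1 X0.000 Y13.000
G1 X3.808 Y3.808
G1 X13.000 Y0.000
G1 X22.192 Y3.808
G1 X26.000 Y13.000
; layer 4
G0 Z22.000
G0 X26.000 Y13.000
G1 X22.192 Y22.192
G1 X13.000 Y26.000
G1 X3.808 Y22.192
G1 X0.000 Y13.000
G1 X3.808 Y3.808
G1 X13.000 Y0.000
G1 X22.192 Y3.808
G1 X26.000 Y13.000
M2 ; end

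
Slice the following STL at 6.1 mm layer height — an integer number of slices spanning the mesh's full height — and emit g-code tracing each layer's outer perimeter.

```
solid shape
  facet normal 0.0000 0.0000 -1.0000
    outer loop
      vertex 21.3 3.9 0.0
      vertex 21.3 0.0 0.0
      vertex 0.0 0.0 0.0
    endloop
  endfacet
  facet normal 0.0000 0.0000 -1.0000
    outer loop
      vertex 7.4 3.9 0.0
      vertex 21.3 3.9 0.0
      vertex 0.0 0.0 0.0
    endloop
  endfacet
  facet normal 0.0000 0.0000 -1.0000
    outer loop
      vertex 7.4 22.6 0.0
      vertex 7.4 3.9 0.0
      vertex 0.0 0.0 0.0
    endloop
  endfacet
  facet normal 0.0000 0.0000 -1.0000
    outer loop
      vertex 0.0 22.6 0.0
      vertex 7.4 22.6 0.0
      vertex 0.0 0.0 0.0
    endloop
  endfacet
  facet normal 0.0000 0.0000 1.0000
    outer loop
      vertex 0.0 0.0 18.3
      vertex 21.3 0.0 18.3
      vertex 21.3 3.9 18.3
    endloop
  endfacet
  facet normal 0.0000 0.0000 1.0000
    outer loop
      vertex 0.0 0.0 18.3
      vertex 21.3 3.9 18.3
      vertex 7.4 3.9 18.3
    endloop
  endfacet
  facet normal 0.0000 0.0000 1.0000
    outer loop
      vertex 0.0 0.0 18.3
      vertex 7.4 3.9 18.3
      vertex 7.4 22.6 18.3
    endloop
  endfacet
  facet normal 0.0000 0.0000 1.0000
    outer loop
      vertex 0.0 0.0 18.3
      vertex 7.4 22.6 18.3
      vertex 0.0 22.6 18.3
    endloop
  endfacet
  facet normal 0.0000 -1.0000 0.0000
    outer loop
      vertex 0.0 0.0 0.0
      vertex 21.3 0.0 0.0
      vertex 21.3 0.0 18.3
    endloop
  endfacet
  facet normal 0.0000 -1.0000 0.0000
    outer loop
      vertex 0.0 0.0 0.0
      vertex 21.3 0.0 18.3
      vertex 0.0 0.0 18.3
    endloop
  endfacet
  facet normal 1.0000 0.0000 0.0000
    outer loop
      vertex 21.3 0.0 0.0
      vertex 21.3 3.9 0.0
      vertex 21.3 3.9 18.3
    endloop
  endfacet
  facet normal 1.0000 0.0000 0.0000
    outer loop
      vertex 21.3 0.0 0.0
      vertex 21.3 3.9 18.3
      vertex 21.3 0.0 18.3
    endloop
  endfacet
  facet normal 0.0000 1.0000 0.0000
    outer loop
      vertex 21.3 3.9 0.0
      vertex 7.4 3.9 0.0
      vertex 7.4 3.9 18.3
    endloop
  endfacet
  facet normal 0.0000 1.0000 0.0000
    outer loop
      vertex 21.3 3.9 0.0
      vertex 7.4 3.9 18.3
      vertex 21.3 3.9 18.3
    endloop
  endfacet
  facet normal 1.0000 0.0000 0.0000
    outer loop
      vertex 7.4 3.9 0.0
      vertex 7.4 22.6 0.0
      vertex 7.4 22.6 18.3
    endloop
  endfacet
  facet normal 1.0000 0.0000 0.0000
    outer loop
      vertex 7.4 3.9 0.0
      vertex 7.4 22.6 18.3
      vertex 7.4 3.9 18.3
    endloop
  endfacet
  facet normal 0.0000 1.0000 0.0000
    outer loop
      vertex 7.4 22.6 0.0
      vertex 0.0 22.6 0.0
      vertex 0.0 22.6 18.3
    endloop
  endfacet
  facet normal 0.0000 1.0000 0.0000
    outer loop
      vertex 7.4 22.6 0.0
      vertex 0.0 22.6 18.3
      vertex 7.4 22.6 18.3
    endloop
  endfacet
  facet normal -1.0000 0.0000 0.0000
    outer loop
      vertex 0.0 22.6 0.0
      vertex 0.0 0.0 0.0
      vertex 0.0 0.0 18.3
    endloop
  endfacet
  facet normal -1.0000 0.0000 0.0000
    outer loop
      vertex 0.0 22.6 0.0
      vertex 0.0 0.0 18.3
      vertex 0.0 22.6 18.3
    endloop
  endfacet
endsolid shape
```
; perimeter-only toolpath
G21 ; units = mm
G90 ; absolute positioning
G28 ; home
; layer 1
G0 Z6.1
G0 X0.0 Y0.0
G1 X21.3 Y0.0
G1 X21.3 Y3.9
G1 X7.4 Y3.9
G1 X7.4 Y22.6
G1 X0.0 Y22.6
G1 X0.0 Y0.0
; layer 2
G0 Z12.2
G0 X0.0 Y0.0
G1 X21.3 Y0.0
G1 X21.3 Y3.9
G1 X7.4 Y3.9
G1 X7.4 Y22.6
G1 X0.0 Y22.6
G1 X0.0 Y0.0
; layer 3
G0 Z18.3
G0 X0.0 Y0.0
G1 X21.3 Y0.0
G1 X21.3 Y3.9
G1 X7.4 Y3.9
G1 X7.4 Y22.6
G1 X0.0 Y22.6
G1 X0.0 Y0.0
M2 ; end

The solid is an L-shaped prism: outer 21.3 × 22.6 mm, arm thicknesses ≈ 3.9 mm (horizontal) and 7.4 mm (vertical), extruded 18.3 mm in z. Slicing at Δz = 6.1 mm — 3 equal slices spanning the solid's height, so layer i sits at z = i·h/3 — gives 3 non-empty perimeters. Each is a 6-segment closed polygon; G0 lifts to the layer z and rapids to the start vertex, then G1 traces the edges.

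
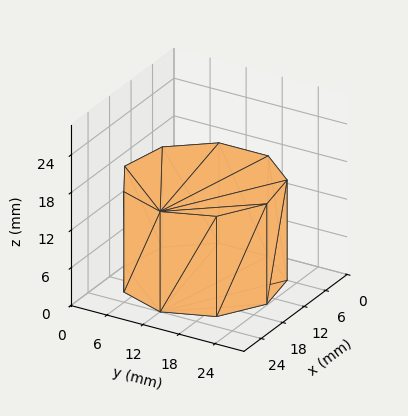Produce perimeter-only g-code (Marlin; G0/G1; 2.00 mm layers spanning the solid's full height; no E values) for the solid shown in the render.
Reading the render: the shape is a regular 9-sided prism (a cylinder approximated with 9 flat sides), circumscribed radius ≈ 12 mm, height ≈ 16 mm (dimensions read to the nearest mm from the axis ticks). For the g-code, the solid's height is divided into equal slices at the stated Δz and each level perimeter traced with G1 moves after a G0 lift.

; perimeter-only toolpath
G21 ; units = mm
G90 ; absolute positioning
G28 ; home
; layer 1
G0 Z2.00
G0 X24.00 Y12.00
G1 X21.19 Y19.71
G1 X14.08 Y23.82
G1 X6.00 Y22.39
G1 X0.72 Y16.10
G1 X0.72 Y7.90
G1 X6.00 Y1.61
G1 X14.08 Y0.18
G1 X21.19 Y4.29
G1 X24.00 Y12.00
; layer 2
G0 Z4.00
G0 X24.00 Y12.00
G1 X21.19 Y19.71
G1 X14.08 Y23.82
G1 X6.00 Y22.39
G1 X0.72 Y16.10
G1 X0.72 Y7.90
G1 X6.00 Y1.61
G1 X14.08 Y0.18
G1 X21.19 Y4.29
G1 X24.00 Y12.00
; layer 3
G0 Z6.00
G0 X24.00 Y12.00
G1 X21.19 Y19.71
G1 X14.08 Y23.82
G1 X6.00 Y22.39
G1 X0.72 Y16.10
G1 X0.72 Y7.90
G1 X6.00 Y1.61
G1 X14.08 Y0.18
G1 X21.19 Y4.29
G1 X24.00 Y12.00
; layer 4
G0 Z8.00
G0 X24.00 Y12.00
G1 X21.19 Y19.71
G1 X14.08 Y23.82
G1 X6.00 Y22.39
G1 X0.72 Y16.10
G1 X0.72 Y7.90
G1 X6.00 Y1.61
G1 X14.08 Y0.18
G1 X21.19 Y4.29
G1 X24.00 Y12.00
; layer 5
G0 Z10.00
G0 X24.00 Y12.00
G1 X21.19 Y19.71
G1 X14.08 Y23.82
G1 X6.00 Y22.39
G1 X0.72 Y16.10
G1 X0.72 Y7.90
G1 X6.00 Y1.61
G1 X14.08 Y0.18
G1 X21.19 Y4.29
G1 X24.00 Y12.00
; layer 6
G0 Z12.00
G0 X24.00 Y12.00
G1 X21.19 Y19.71
G1 X14.08 Y23.82
G1 X6.00 Y22.39
G1 X0.72 Y16.10
G1 X0.72 Y7.90
G1 X6.00 Y1.61
G1 X14.08 Y0.18
G1 X21.19 Y4.29
G1 X24.00 Y12.00
; layer 7
G0 Z14.00
G0 X24.00 Y12.00
G1 X21.19 Y19.71
G1 X14.08 Y23.82
G1 X6.00 Y22.39
G1 X0.72 Y16.10
G1 X0.72 Y7.90
G1 X6.00 Y1.61
G1 X14.08 Y0.18
G1 X21.19 Y4.29
G1 X24.00 Y12.00
; layer 8
G0 Z16.00
G0 X24.00 Y12.00
G1 X21.19 Y19.71
G1 X14.08 Y23.82
G1 X6.00 Y22.39
G1 X0.72 Y16.10
G1 X0.72 Y7.90
G1 X6.00 Y1.61
G1 X14.08 Y0.18
G1 X21.19 Y4.29
G1 X24.00 Y12.00
M2 ; end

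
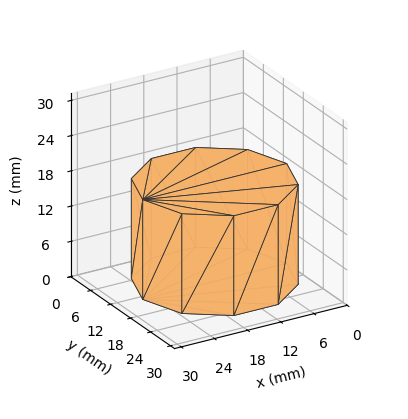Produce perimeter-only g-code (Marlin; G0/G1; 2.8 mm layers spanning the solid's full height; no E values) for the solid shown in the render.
Reading the render: the shape is a regular 10-sided prism (a cylinder approximated with 10 flat sides), circumscribed radius ≈ 13 mm, height ≈ 17 mm (dimensions read to the nearest mm from the axis ticks). For the g-code, the solid's height is divided into equal slices at the stated Δz and each level perimeter traced with G1 moves after a G0 lift.

; perimeter-only toolpath
G21 ; units = mm
G90 ; absolute positioning
G28 ; home
; layer 1
G0 Z2.8
G0 X26.0 Y13.0
G1 X23.5 Y20.6
G1 X17.0 Y25.4
G1 X9.0 Y25.4
G1 X2.5 Y20.6
G1 X0.0 Y13.0
G1 X2.5 Y5.4
G1 X9.0 Y0.6
G1 X17.0 Y0.6
G1 X23.5 Y5.4
G1 X26.0 Y13.0
; layer 2
G0 Z5.7
G0 X26.0 Y13.0
G1 X23.5 Y20.6
G1 X17.0 Y25.4
G1 X9.0 Y25.4
G1 X2.5 Y20.6
G1 X0.0 Y13.0
G1 X2.5 Y5.4
G1 X9.0 Y0.6
G1 X17.0 Y0.6
G1 X23.5 Y5.4
G1 X26.0 Y13.0
; layer 3
G0 Z8.5
G0 X26.0 Y13.0
G1 X23.5 Y20.6
G1 X17.0 Y25.4
G1 X9.0 Y25.4
G1 X2.5 Y20.6
G1 X0.0 Y13.0
G1 X2.5 Y5.4
G1 X9.0 Y0.6
G1 X17.0 Y0.6
G1 X23.5 Y5.4
G1 X26.0 Y13.0
; layer 4
G0 Z11.3
G0 X26.0 Y13.0
G1 X23.5 Y20.6
G1 X17.0 Y25.4
G1 X9.0 Y25.4
G1 X2.5 Y20.6
G1 X0.0 Y13.0
G1 X2.5 Y5.4
G1 X9.0 Y0.6
G1 X17.0 Y0.6
G1 X23.5 Y5.4
G1 X26.0 Y13.0
; layer 5
G0 Z14.2
G0 X26.0 Y13.0
G1 X23.5 Y20.6
G1 X17.0 Y25.4
G1 X9.0 Y25.4
G1 X2.5 Y20.6
G1 X0.0 Y13.0
G1 X2.5 Y5.4
G1 X9.0 Y0.6
G1 X17.0 Y0.6
G1 X23.5 Y5.4
G1 X26.0 Y13.0
; layer 6
G0 Z17.0
G0 X26.0 Y13.0
G1 X23.5 Y20.6
G1 X17.0 Y25.4
G1 X9.0 Y25.4
G1 X2.5 Y20.6
G1 X0.0 Y13.0
G1 X2.5 Y5.4
G1 X9.0 Y0.6
G1 X17.0 Y0.6
G1 X23.5 Y5.4
G1 X26.0 Y13.0
M2 ; end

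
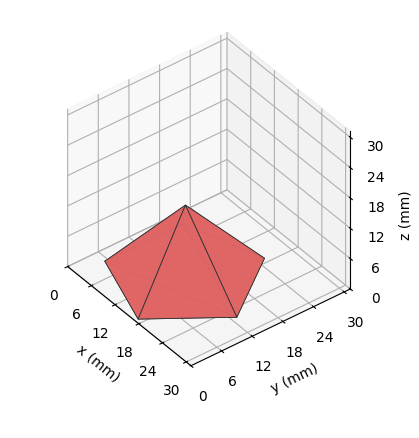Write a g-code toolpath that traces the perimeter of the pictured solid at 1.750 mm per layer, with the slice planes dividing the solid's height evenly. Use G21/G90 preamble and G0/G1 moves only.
Reading the render: the shape is a regular 5-sided pyramid, base circumscribed radius ≈ 13 mm, apex at z ≈ 14 mm (dimensions read to the nearest mm from the axis ticks). For the g-code, the solid's height is divided into equal slices at the stated Δz and each level perimeter traced with G1 moves after a G0 lift.

; perimeter-only toolpath
G21 ; units = mm
G90 ; absolute positioning
G28 ; home
; layer 1
G0 Z1.750
G0 X24.375 Y13.000
G1 X16.515 Y23.819
G1 X3.798 Y19.686
G1 X3.798 Y6.314
G1 X16.515 Y2.181
G1 X24.375 Y13.000
; layer 2
G0 Z3.500
G0 X22.750 Y13.000
G1 X16.013 Y22.273
G1 X5.112 Y18.731
G1 X5.112 Y7.269
G1 X16.013 Y3.727
G1 X22.750 Y13.000
; layer 3
G0 Z5.250
G0 X21.125 Y13.000
G1 X15.511 Y20.727
G1 X6.427 Y17.776
G1 X6.427 Y8.224
G1 X15.511 Y5.272
G1 X21.125 Y13.000
; layer 4
G0 Z7.000
G0 X19.500 Y13.000
G1 X15.008 Y19.182
G1 X7.742 Y16.820
G1 X7.742 Y9.180
G1 X15.008 Y6.818
G1 X19.500 Y13.000
; layer 5
G0 Z8.750
G0 X17.875 Y13.000
G1 X14.506 Y17.636
G1 X9.056 Y15.865
G1 X9.056 Y10.135
G1 X14.506 Y8.364
G1 X17.875 Y13.000
; layer 6
G0 Z10.500
G0 X16.250 Y13.000
G1 X14.004 Y16.091
G1 X10.371 Y14.910
G1 X10.371 Y11.090
G1 X14.004 Y9.909
G1 X16.250 Y13.000
; layer 7
G0 Z12.250
G0 X14.625 Y13.000
G1 X13.502 Y14.546
G1 X11.685 Y13.955
G1 X11.685 Y12.045
G1 X13.502 Y11.454
G1 X14.625 Y13.000
M2 ; end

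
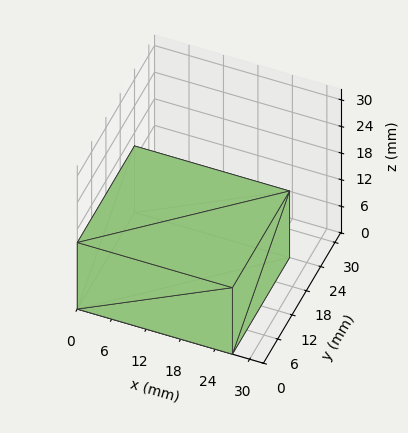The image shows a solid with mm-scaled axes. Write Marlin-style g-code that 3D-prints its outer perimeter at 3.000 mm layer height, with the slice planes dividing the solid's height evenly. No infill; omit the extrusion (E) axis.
Reading the render: the shape is a rectangular box, roughly 27 × 24 mm footprint and 15 mm tall (dimensions read to the nearest mm from the axis ticks). For the g-code, the solid's height is divided into equal slices at the stated Δz and each level perimeter traced with G1 moves after a G0 lift.

; perimeter-only toolpath
G21 ; units = mm
G90 ; absolute positioning
G28 ; home
; layer 1
G0 Z3.000
G0 X0.000 Y0.000
G1 X27.000 Y0.000
G1 X27.000 Y24.000
G1 X0.000 Y24.000
G1 X0.000 Y0.000
; layer 2
G0 Z6.000
G0 X0.000 Y0.000
G1 X27.000 Y0.000
G1 X27.000 Y24.000
G1 X0.000 Y24.000
G1 X0.000 Y0.000
; layer 3
G0 Z9.000
G0 X0.000 Y0.000
G1 X27.000 Y0.000
G1 X27.000 Y24.000
G1 X0.000 Y24.000
G1 X0.000 Y0.000
; layer 4
G0 Z12.000
G0 X0.000 Y0.000
G1 X27.000 Y0.000
G1 X27.000 Y24.000
G1 X0.000 Y24.000
G1 X0.000 Y0.000
; layer 5
G0 Z15.000
G0 X0.000 Y0.000
G1 X27.000 Y0.000
G1 X27.000 Y24.000
G1 X0.000 Y24.000
G1 X0.000 Y0.000
M2 ; end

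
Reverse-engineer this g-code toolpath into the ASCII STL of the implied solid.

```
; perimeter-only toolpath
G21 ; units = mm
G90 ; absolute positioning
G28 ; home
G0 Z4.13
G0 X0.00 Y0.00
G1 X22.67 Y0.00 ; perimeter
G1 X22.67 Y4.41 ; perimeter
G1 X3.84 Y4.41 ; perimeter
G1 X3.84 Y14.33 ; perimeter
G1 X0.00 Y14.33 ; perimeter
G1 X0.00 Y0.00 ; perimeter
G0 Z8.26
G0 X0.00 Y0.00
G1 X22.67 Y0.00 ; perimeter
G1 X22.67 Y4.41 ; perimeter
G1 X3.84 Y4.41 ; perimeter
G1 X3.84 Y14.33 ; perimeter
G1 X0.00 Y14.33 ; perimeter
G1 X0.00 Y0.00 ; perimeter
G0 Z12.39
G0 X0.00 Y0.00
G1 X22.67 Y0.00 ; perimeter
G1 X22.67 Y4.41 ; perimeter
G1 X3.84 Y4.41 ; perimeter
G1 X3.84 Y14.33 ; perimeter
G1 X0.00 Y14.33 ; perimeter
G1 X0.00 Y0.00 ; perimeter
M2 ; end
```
solid part
  facet normal 0.0000 0.0000 -1.0000
    outer loop
      vertex 22.67 4.41 0.00
      vertex 22.67 0.00 0.00
      vertex 0.00 0.00 0.00
    endloop
  endfacet
  facet normal 0.0000 0.0000 -1.0000
    outer loop
      vertex 3.84 4.41 0.00
      vertex 22.67 4.41 0.00
      vertex 0.00 0.00 0.00
    endloop
  endfacet
  facet normal 0.0000 0.0000 -1.0000
    outer loop
      vertex 3.84 14.33 0.00
      vertex 3.84 4.41 0.00
      vertex 0.00 0.00 0.00
    endloop
  endfacet
  facet normal 0.0000 0.0000 -1.0000
    outer loop
      vertex 0.00 14.33 0.00
      vertex 3.84 14.33 0.00
      vertex 0.00 0.00 0.00
    endloop
  endfacet
  facet normal 0.0000 0.0000 1.0000
    outer loop
      vertex 0.00 0.00 12.39
      vertex 22.67 0.00 12.39
      vertex 22.67 4.41 12.39
    endloop
  endfacet
  facet normal 0.0000 0.0000 1.0000
    outer loop
      vertex 0.00 0.00 12.39
      vertex 22.67 4.41 12.39
      vertex 3.84 4.41 12.39
    endloop
  endfacet
  facet normal 0.0000 0.0000 1.0000
    outer loop
      vertex 0.00 0.00 12.39
      vertex 3.84 4.41 12.39
      vertex 3.84 14.33 12.39
    endloop
  endfacet
  facet normal 0.0000 0.0000 1.0000
    outer loop
      vertex 0.00 0.00 12.39
      vertex 3.84 14.33 12.39
      vertex 0.00 14.33 12.39
    endloop
  endfacet
  facet normal 0.0000 -1.0000 0.0000
    outer loop
      vertex 0.00 0.00 0.00
      vertex 22.67 0.00 0.00
      vertex 22.67 0.00 12.39
    endloop
  endfacet
  facet normal 0.0000 -1.0000 0.0000
    outer loop
      vertex 0.00 0.00 0.00
      vertex 22.67 0.00 12.39
      vertex 0.00 0.00 12.39
    endloop
  endfacet
  facet normal 1.0000 0.0000 0.0000
    outer loop
      vertex 22.67 0.00 0.00
      vertex 22.67 4.41 0.00
      vertex 22.67 4.41 12.39
    endloop
  endfacet
  facet normal 1.0000 0.0000 0.0000
    outer loop
      vertex 22.67 0.00 0.00
      vertex 22.67 4.41 12.39
      vertex 22.67 0.00 12.39
    endloop
  endfacet
  facet normal 0.0000 1.0000 0.0000
    outer loop
      vertex 22.67 4.41 0.00
      vertex 3.84 4.41 0.00
      vertex 3.84 4.41 12.39
    endloop
  endfacet
  facet normal 0.0000 1.0000 0.0000
    outer loop
      vertex 22.67 4.41 0.00
      vertex 3.84 4.41 12.39
      vertex 22.67 4.41 12.39
    endloop
  endfacet
  facet normal 1.0000 0.0000 0.0000
    outer loop
      vertex 3.84 4.41 0.00
      vertex 3.84 14.33 0.00
      vertex 3.84 14.33 12.39
    endloop
  endfacet
  facet normal 1.0000 0.0000 0.0000
    outer loop
      vertex 3.84 4.41 0.00
      vertex 3.84 14.33 12.39
      vertex 3.84 4.41 12.39
    endloop
  endfacet
  facet normal 0.0000 1.0000 0.0000
    outer loop
      vertex 3.84 14.33 0.00
      vertex 0.00 14.33 0.00
      vertex 0.00 14.33 12.39
    endloop
  endfacet
  facet normal 0.0000 1.0000 0.0000
    outer loop
      vertex 3.84 14.33 0.00
      vertex 0.00 14.33 12.39
      vertex 3.84 14.33 12.39
    endloop
  endfacet
  facet normal -1.0000 0.0000 0.0000
    outer loop
      vertex 0.00 14.33 0.00
      vertex 0.00 0.00 0.00
      vertex 0.00 0.00 12.39
    endloop
  endfacet
  facet normal -1.0000 0.0000 0.0000
    outer loop
      vertex 0.00 14.33 0.00
      vertex 0.00 0.00 12.39
      vertex 0.00 14.33 12.39
    endloop
  endfacet
endsolid part

The G0 Z moves step by Δz≈4.13 mm. Every layer's G1 loop is the same polygon, so the solid is a straight extrusion of it from z=0 to z≈12.4. Closing with flat bottom and top caps and triangulating gives 20 facets — an L-shaped prism: outer 22.7 × 14.3 mm, arm thicknesses ≈ 4.41 mm (horizontal) and 3.84 mm (vertical), extruded 12.4 mm in z.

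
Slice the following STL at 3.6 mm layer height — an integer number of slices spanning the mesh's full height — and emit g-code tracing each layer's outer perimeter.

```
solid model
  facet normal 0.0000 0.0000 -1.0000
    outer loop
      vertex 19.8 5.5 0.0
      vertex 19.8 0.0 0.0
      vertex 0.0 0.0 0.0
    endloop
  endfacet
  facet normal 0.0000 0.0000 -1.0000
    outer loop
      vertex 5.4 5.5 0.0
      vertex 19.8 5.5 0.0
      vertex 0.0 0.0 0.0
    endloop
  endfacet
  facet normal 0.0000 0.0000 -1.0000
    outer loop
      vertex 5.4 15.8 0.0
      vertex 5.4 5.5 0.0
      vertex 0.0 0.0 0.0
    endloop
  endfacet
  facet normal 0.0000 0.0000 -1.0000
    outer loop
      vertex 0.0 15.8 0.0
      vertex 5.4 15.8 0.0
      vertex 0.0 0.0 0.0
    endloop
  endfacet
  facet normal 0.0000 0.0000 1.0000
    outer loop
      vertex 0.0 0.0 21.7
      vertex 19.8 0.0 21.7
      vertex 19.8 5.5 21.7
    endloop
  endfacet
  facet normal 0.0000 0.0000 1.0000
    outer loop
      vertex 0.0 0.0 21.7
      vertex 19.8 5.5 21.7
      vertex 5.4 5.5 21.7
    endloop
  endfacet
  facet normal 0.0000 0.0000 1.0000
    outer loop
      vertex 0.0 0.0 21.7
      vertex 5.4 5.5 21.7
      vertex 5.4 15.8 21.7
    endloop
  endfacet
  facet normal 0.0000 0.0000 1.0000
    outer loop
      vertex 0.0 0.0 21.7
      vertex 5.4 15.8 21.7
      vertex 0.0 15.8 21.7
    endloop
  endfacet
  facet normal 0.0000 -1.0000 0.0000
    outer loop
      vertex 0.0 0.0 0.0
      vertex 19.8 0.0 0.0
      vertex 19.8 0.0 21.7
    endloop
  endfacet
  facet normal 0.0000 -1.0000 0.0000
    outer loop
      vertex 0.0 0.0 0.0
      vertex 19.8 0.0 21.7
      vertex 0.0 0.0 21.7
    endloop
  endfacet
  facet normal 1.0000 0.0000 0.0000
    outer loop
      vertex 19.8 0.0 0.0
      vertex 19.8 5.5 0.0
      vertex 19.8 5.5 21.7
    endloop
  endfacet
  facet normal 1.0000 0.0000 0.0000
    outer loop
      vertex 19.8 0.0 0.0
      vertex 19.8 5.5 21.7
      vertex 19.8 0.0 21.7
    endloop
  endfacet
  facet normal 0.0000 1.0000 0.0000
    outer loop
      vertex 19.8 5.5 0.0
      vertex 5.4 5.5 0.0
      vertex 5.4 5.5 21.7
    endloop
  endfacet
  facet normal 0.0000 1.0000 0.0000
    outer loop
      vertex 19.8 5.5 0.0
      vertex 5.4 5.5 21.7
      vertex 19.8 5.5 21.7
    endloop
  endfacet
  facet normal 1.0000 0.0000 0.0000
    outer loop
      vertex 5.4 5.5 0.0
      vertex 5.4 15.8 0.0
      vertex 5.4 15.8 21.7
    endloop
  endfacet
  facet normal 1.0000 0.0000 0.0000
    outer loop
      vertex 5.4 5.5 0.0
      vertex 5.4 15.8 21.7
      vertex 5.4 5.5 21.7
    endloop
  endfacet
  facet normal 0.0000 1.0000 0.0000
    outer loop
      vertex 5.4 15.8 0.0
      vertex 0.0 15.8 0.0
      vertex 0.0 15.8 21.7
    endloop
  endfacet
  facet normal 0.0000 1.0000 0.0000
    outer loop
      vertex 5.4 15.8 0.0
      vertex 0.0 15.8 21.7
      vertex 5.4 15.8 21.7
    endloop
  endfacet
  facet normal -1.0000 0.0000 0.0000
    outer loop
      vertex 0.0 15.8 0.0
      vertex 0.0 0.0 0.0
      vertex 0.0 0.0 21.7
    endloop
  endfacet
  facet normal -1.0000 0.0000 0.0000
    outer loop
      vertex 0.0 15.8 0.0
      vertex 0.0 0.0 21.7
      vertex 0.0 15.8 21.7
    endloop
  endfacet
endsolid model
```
; perimeter-only toolpath
G21 ; units = mm
G90 ; absolute positioning
G28 ; home
; layer 1
G0 Z3.6
G0 X0.0 Y0.0
G1 X19.8 Y0.0
G1 X19.8 Y5.5
G1 X5.4 Y5.5
G1 X5.4 Y15.8
G1 X0.0 Y15.8
G1 X0.0 Y0.0
; layer 2
G0 Z7.2
G0 X0.0 Y0.0
G1 X19.8 Y0.0
G1 X19.8 Y5.5
G1 X5.4 Y5.5
G1 X5.4 Y15.8
G1 X0.0 Y15.8
G1 X0.0 Y0.0
; layer 3
G0 Z10.8
G0 X0.0 Y0.0
G1 X19.8 Y0.0
G1 X19.8 Y5.5
G1 X5.4 Y5.5
G1 X5.4 Y15.8
G1 X0.0 Y15.8
G1 X0.0 Y0.0
; layer 4
G0 Z14.5
G0 X0.0 Y0.0
G1 X19.8 Y0.0
G1 X19.8 Y5.5
G1 X5.4 Y5.5
G1 X5.4 Y15.8
G1 X0.0 Y15.8
G1 X0.0 Y0.0
; layer 5
G0 Z18.1
G0 X0.0 Y0.0
G1 X19.8 Y0.0
G1 X19.8 Y5.5
G1 X5.4 Y5.5
G1 X5.4 Y15.8
G1 X0.0 Y15.8
G1 X0.0 Y0.0
; layer 6
G0 Z21.7
G0 X0.0 Y0.0
G1 X19.8 Y0.0
G1 X19.8 Y5.5
G1 X5.4 Y5.5
G1 X5.4 Y15.8
G1 X0.0 Y15.8
G1 X0.0 Y0.0
M2 ; end

The solid is an L-shaped prism: outer 19.8 × 15.8 mm, arm thicknesses ≈ 5.5 mm (horizontal) and 5.4 mm (vertical), extruded 21.7 mm in z. Slicing at Δz = 3.6 mm — 6 equal slices spanning the solid's height, so layer i sits at z = i·h/6 — gives 6 non-empty perimeters. Each is a 6-segment closed polygon; G0 lifts to the layer z and rapids to the start vertex, then G1 traces the edges.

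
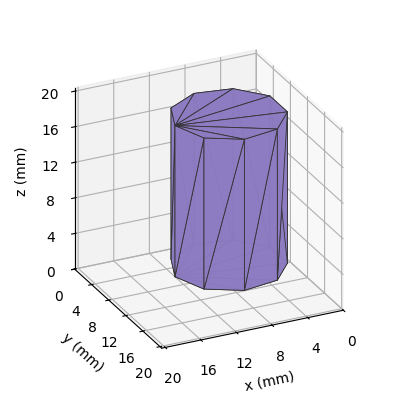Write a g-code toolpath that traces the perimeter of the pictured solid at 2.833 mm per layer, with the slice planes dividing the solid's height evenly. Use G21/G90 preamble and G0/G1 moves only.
Reading the render: the shape is a regular 9-sided prism (a cylinder approximated with 9 flat sides), circumscribed radius ≈ 6 mm, height ≈ 17 mm (dimensions read to the nearest mm from the axis ticks). For the g-code, the solid's height is divided into equal slices at the stated Δz and each level perimeter traced with G1 moves after a G0 lift.

; perimeter-only toolpath
G21 ; units = mm
G90 ; absolute positioning
G28 ; home
; layer 1
G0 Z2.833
G0 X12.000 Y6.000
G1 X10.596 Y9.857
G1 X7.042 Y11.909
G1 X3.000 Y11.196
G1 X0.362 Y8.052
G1 X0.362 Y3.948
G1 X3.000 Y0.804
G1 X7.042 Y0.091
G1 X10.596 Y2.143
G1 X12.000 Y6.000
; layer 2
G0 Z5.667
G0 X12.000 Y6.000
G1 X10.596 Y9.857
G1 X7.042 Y11.909
G1 X3.000 Y11.196
G1 X0.362 Y8.052
G1 X0.362 Y3.948
G1 X3.000 Y0.804
G1 X7.042 Y0.091
G1 X10.596 Y2.143
G1 X12.000 Y6.000
; layer 3
G0 Z8.500
G0 X12.000 Y6.000
G1 X10.596 Y9.857
G1 X7.042 Y11.909
G1 X3.000 Y11.196
G1 X0.362 Y8.052
G1 X0.362 Y3.948
G1 X3.000 Y0.804
G1 X7.042 Y0.091
G1 X10.596 Y2.143
G1 X12.000 Y6.000
; layer 4
G0 Z11.333
G0 X12.000 Y6.000
G1 X10.596 Y9.857
G1 X7.042 Y11.909
G1 X3.000 Y11.196
G1 X0.362 Y8.052
G1 X0.362 Y3.948
G1 X3.000 Y0.804
G1 X7.042 Y0.091
G1 X10.596 Y2.143
G1 X12.000 Y6.000
; layer 5
G0 Z14.167
G0 X12.000 Y6.000
G1 X10.596 Y9.857
G1 X7.042 Y11.909
G1 X3.000 Y11.196
G1 X0.362 Y8.052
G1 X0.362 Y3.948
G1 X3.000 Y0.804
G1 X7.042 Y0.091
G1 X10.596 Y2.143
G1 X12.000 Y6.000
; layer 6
G0 Z17.000
G0 X12.000 Y6.000
G1 X10.596 Y9.857
G1 X7.042 Y11.909
G1 X3.000 Y11.196
G1 X0.362 Y8.052
G1 X0.362 Y3.948
G1 X3.000 Y0.804
G1 X7.042 Y0.091
G1 X10.596 Y2.143
G1 X12.000 Y6.000
M2 ; end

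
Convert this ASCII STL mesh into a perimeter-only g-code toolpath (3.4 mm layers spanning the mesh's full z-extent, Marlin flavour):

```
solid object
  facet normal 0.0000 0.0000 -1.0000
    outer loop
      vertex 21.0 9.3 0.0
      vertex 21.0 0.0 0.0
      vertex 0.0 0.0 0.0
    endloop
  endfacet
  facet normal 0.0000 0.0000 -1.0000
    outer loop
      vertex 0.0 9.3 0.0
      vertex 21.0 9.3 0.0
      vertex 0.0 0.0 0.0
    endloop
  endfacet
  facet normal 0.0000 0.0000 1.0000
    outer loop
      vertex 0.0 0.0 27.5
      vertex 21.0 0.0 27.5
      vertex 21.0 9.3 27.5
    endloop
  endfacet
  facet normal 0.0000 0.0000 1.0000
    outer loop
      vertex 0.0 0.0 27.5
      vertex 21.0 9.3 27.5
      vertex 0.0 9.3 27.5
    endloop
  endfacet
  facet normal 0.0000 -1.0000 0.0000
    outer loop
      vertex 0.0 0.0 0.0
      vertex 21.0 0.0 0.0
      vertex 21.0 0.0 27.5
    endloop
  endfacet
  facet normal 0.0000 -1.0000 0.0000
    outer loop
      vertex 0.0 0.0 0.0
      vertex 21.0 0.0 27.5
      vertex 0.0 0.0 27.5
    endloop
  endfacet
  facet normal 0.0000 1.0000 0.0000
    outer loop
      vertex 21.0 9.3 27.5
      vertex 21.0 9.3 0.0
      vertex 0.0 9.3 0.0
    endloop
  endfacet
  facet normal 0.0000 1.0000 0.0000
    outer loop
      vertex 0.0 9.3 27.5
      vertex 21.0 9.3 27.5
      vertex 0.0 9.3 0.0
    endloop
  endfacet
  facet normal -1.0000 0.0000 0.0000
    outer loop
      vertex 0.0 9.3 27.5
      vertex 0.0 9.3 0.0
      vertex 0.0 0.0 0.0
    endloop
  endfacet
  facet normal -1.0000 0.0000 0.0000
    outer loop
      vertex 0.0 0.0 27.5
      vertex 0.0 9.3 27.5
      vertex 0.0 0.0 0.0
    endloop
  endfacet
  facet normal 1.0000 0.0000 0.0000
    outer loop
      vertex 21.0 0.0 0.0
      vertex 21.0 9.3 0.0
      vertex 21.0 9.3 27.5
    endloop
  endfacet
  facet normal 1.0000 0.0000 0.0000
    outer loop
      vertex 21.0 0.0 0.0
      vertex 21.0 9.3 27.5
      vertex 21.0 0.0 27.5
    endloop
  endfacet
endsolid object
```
; perimeter-only toolpath
G21 ; units = mm
G90 ; absolute positioning
G28 ; home
; layer 1
G0 Z3.4
G0 X0.0 Y0.0
G1 X21.0 Y0.0
G1 X21.0 Y9.3
G1 X0.0 Y9.3
G1 X0.0 Y0.0
; layer 2
G0 Z6.9
G0 X0.0 Y0.0
G1 X21.0 Y0.0
G1 X21.0 Y9.3
G1 X0.0 Y9.3
G1 X0.0 Y0.0
; layer 3
G0 Z10.3
G0 X0.0 Y0.0
G1 X21.0 Y0.0
G1 X21.0 Y9.3
G1 X0.0 Y9.3
G1 X0.0 Y0.0
; layer 4
G0 Z13.8
G0 X0.0 Y0.0
G1 X21.0 Y0.0
G1 X21.0 Y9.3
G1 X0.0 Y9.3
G1 X0.0 Y0.0
; layer 5
G0 Z17.2
G0 X0.0 Y0.0
G1 X21.0 Y0.0
G1 X21.0 Y9.3
G1 X0.0 Y9.3
G1 X0.0 Y0.0
; layer 6
G0 Z20.6
G0 X0.0 Y0.0
G1 X21.0 Y0.0
G1 X21.0 Y9.3
G1 X0.0 Y9.3
G1 X0.0 Y0.0
; layer 7
G0 Z24.1
G0 X0.0 Y0.0
G1 X21.0 Y0.0
G1 X21.0 Y9.3
G1 X0.0 Y9.3
G1 X0.0 Y0.0
; layer 8
G0 Z27.5
G0 X0.0 Y0.0
G1 X21.0 Y0.0
G1 X21.0 Y9.3
G1 X0.0 Y9.3
G1 X0.0 Y0.0
M2 ; end

The solid is a rectangular box, roughly 21 × 9.3 mm footprint and 27.5 mm tall. Slicing at Δz = 3.4 mm — 8 equal slices spanning the solid's height, so layer i sits at z = i·h/8 — gives 8 non-empty perimeters. Each is a 4-segment closed polygon; G0 lifts to the layer z and rapids to the start vertex, then G1 traces the edges.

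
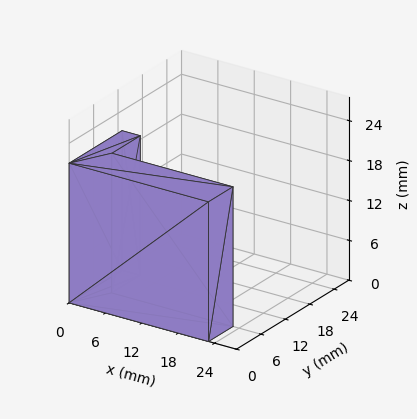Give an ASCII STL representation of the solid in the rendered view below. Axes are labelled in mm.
Reading the render: the shape is an L-shaped prism: outer 23 × 13 mm, arm thicknesses ≈ 6 mm (horizontal) and 3 mm (vertical), extruded 21 mm in z (dimensions read to the nearest mm from the axis ticks). For the STL, each face is triangulated and given an outward normal.

solid part
  facet normal 0.0000 0.0000 -1.0000
    outer loop
      vertex 23.000 6.000 0.000
      vertex 23.000 0.000 0.000
      vertex 0.000 0.000 0.000
    endloop
  endfacet
  facet normal 0.0000 0.0000 -1.0000
    outer loop
      vertex 3.000 6.000 0.000
      vertex 23.000 6.000 0.000
      vertex 0.000 0.000 0.000
    endloop
  endfacet
  facet normal 0.0000 0.0000 -1.0000
    outer loop
      vertex 3.000 13.000 0.000
      vertex 3.000 6.000 0.000
      vertex 0.000 0.000 0.000
    endloop
  endfacet
  facet normal 0.0000 0.0000 -1.0000
    outer loop
      vertex 0.000 13.000 0.000
      vertex 3.000 13.000 0.000
      vertex 0.000 0.000 0.000
    endloop
  endfacet
  facet normal 0.0000 0.0000 1.0000
    outer loop
      vertex 0.000 0.000 21.000
      vertex 23.000 0.000 21.000
      vertex 23.000 6.000 21.000
    endloop
  endfacet
  facet normal 0.0000 0.0000 1.0000
    outer loop
      vertex 0.000 0.000 21.000
      vertex 23.000 6.000 21.000
      vertex 3.000 6.000 21.000
    endloop
  endfacet
  facet normal 0.0000 0.0000 1.0000
    outer loop
      vertex 0.000 0.000 21.000
      vertex 3.000 6.000 21.000
      vertex 3.000 13.000 21.000
    endloop
  endfacet
  facet normal 0.0000 0.0000 1.0000
    outer loop
      vertex 0.000 0.000 21.000
      vertex 3.000 13.000 21.000
      vertex 0.000 13.000 21.000
    endloop
  endfacet
  facet normal 0.0000 -1.0000 0.0000
    outer loop
      vertex 0.000 0.000 0.000
      vertex 23.000 0.000 0.000
      vertex 23.000 0.000 21.000
    endloop
  endfacet
  facet normal 0.0000 -1.0000 0.0000
    outer loop
      vertex 0.000 0.000 0.000
      vertex 23.000 0.000 21.000
      vertex 0.000 0.000 21.000
    endloop
  endfacet
  facet normal 1.0000 0.0000 0.0000
    outer loop
      vertex 23.000 0.000 0.000
      vertex 23.000 6.000 0.000
      vertex 23.000 6.000 21.000
    endloop
  endfacet
  facet normal 1.0000 0.0000 0.0000
    outer loop
      vertex 23.000 0.000 0.000
      vertex 23.000 6.000 21.000
      vertex 23.000 0.000 21.000
    endloop
  endfacet
  facet normal 0.0000 1.0000 0.0000
    outer loop
      vertex 23.000 6.000 0.000
      vertex 3.000 6.000 0.000
      vertex 3.000 6.000 21.000
    endloop
  endfacet
  facet normal 0.0000 1.0000 0.0000
    outer loop
      vertex 23.000 6.000 0.000
      vertex 3.000 6.000 21.000
      vertex 23.000 6.000 21.000
    endloop
  endfacet
  facet normal 1.0000 0.0000 0.0000
    outer loop
      vertex 3.000 6.000 0.000
      vertex 3.000 13.000 0.000
      vertex 3.000 13.000 21.000
    endloop
  endfacet
  facet normal 1.0000 0.0000 0.0000
    outer loop
      vertex 3.000 6.000 0.000
      vertex 3.000 13.000 21.000
      vertex 3.000 6.000 21.000
    endloop
  endfacet
  facet normal 0.0000 1.0000 0.0000
    outer loop
      vertex 3.000 13.000 0.000
      vertex 0.000 13.000 0.000
      vertex 0.000 13.000 21.000
    endloop
  endfacet
  facet normal 0.0000 1.0000 0.0000
    outer loop
      vertex 3.000 13.000 0.000
      vertex 0.000 13.000 21.000
      vertex 3.000 13.000 21.000
    endloop
  endfacet
  facet normal -1.0000 0.0000 0.0000
    outer loop
      vertex 0.000 13.000 0.000
      vertex 0.000 0.000 0.000
      vertex 0.000 0.000 21.000
    endloop
  endfacet
  facet normal -1.0000 0.0000 0.0000
    outer loop
      vertex 0.000 13.000 0.000
      vertex 0.000 0.000 21.000
      vertex 0.000 13.000 21.000
    endloop
  endfacet
endsolid part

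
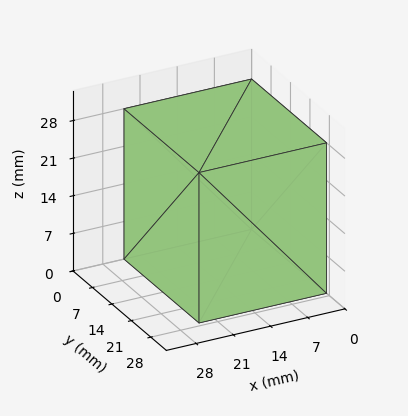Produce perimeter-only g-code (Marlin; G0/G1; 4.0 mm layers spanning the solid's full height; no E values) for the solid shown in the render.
Reading the render: the shape is a rectangular box, roughly 24 × 27 mm footprint and 28 mm tall (dimensions read to the nearest mm from the axis ticks). For the g-code, the solid's height is divided into equal slices at the stated Δz and each level perimeter traced with G1 moves after a G0 lift.

; perimeter-only toolpath
G21 ; units = mm
G90 ; absolute positioning
G28 ; home
; layer 1
G0 Z4.0
G0 X0.0 Y0.0
G1 X24.0 Y0.0
G1 X24.0 Y27.0
G1 X0.0 Y27.0
G1 X0.0 Y0.0
; layer 2
G0 Z8.0
G0 X0.0 Y0.0
G1 X24.0 Y0.0
G1 X24.0 Y27.0
G1 X0.0 Y27.0
G1 X0.0 Y0.0
; layer 3
G0 Z12.0
G0 X0.0 Y0.0
G1 X24.0 Y0.0
G1 X24.0 Y27.0
G1 X0.0 Y27.0
G1 X0.0 Y0.0
; layer 4
G0 Z16.0
G0 X0.0 Y0.0
G1 X24.0 Y0.0
G1 X24.0 Y27.0
G1 X0.0 Y27.0
G1 X0.0 Y0.0
; layer 5
G0 Z20.0
G0 X0.0 Y0.0
G1 X24.0 Y0.0
G1 X24.0 Y27.0
G1 X0.0 Y27.0
G1 X0.0 Y0.0
; layer 6
G0 Z24.0
G0 X0.0 Y0.0
G1 X24.0 Y0.0
G1 X24.0 Y27.0
G1 X0.0 Y27.0
G1 X0.0 Y0.0
; layer 7
G0 Z28.0
G0 X0.0 Y0.0
G1 X24.0 Y0.0
G1 X24.0 Y27.0
G1 X0.0 Y27.0
G1 X0.0 Y0.0
M2 ; end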